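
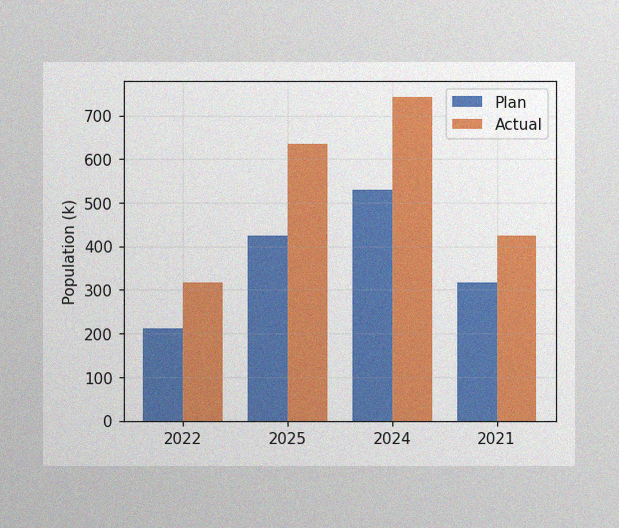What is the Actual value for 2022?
The image has some photo noise and uneven lighting. The Actual bar at 2022 reaches 318k on the y-axis.

318k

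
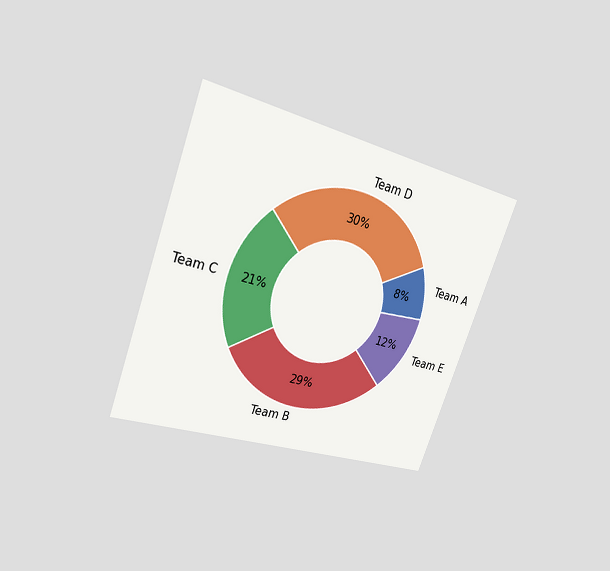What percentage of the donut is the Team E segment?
The chart is tilted about 20° clockwise and viewed at a slight angle. The Team E segment takes up 12% of the ring.

12%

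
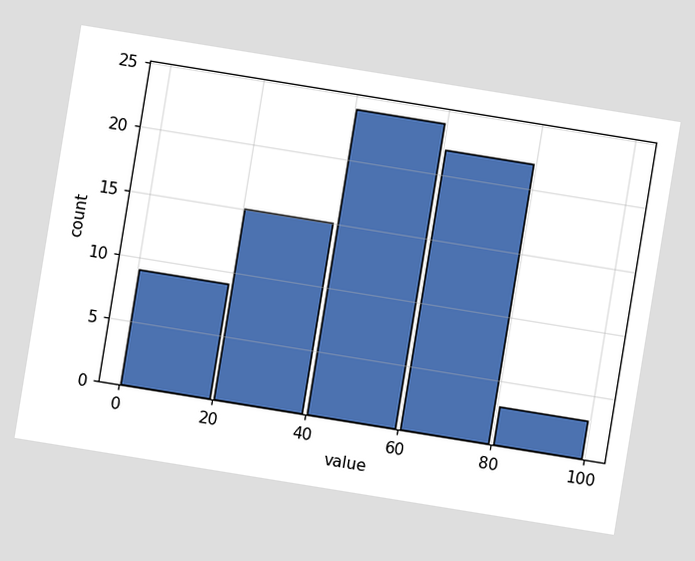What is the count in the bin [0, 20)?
9

The chart is tilted about 9° clockwise. The [0, 20) bin has height 9.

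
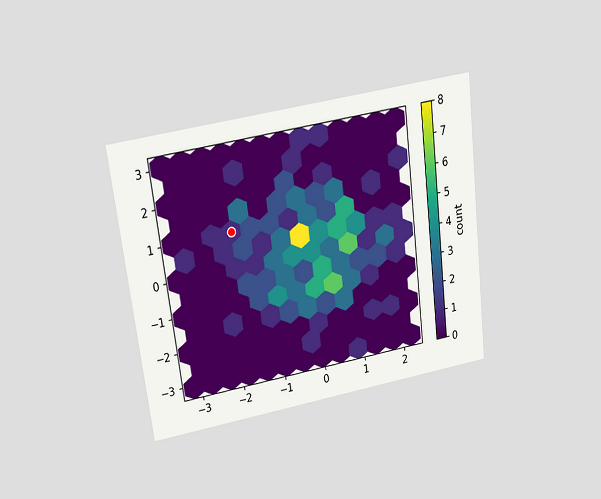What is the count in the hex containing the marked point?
The chart is tilted about 7° counter-clockwise and viewed slightly from above. The marked hex reads 1 on the colorbar.

1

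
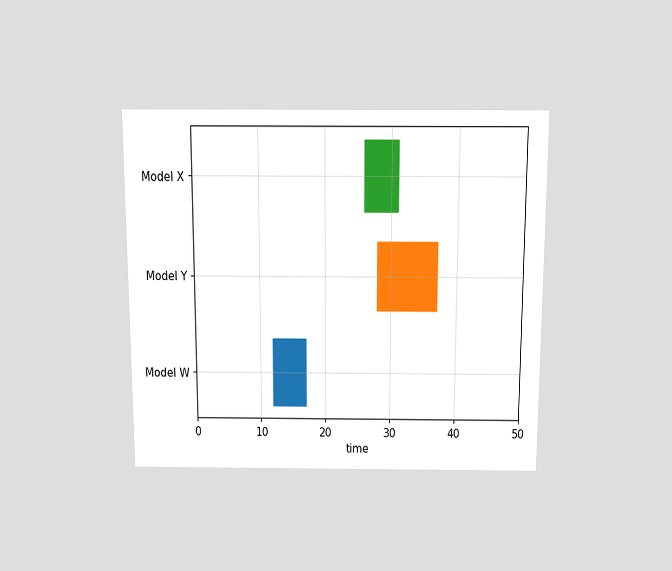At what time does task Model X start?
26

The chart is viewed slightly from above. The Model X bar begins at t=26.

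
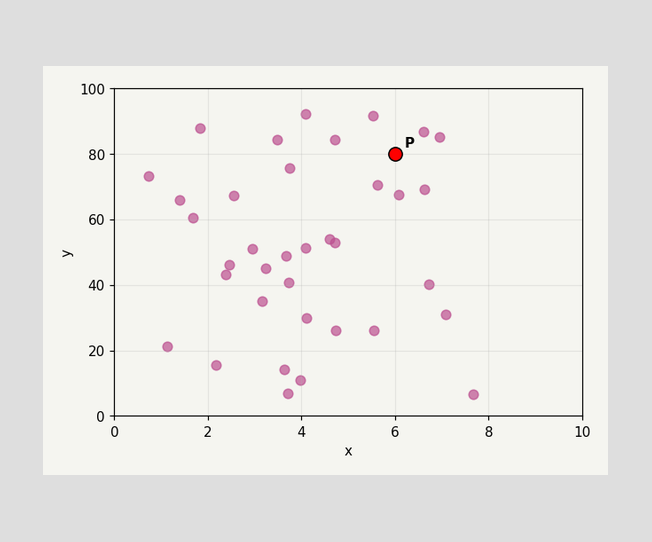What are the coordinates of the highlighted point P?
Following the gridlines from P to each axis, P sits at (6, 80).

(6, 80)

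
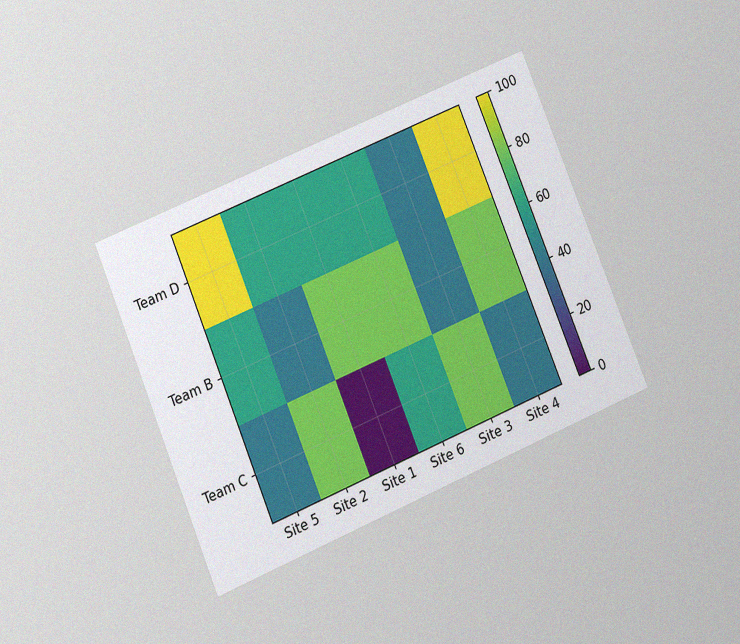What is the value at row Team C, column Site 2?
The chart is tilted about 23° counter-clockwise and viewed at a slight angle, with some photo noise. Matching cell (Team C, Site 2) against the colorbar gives 80.

80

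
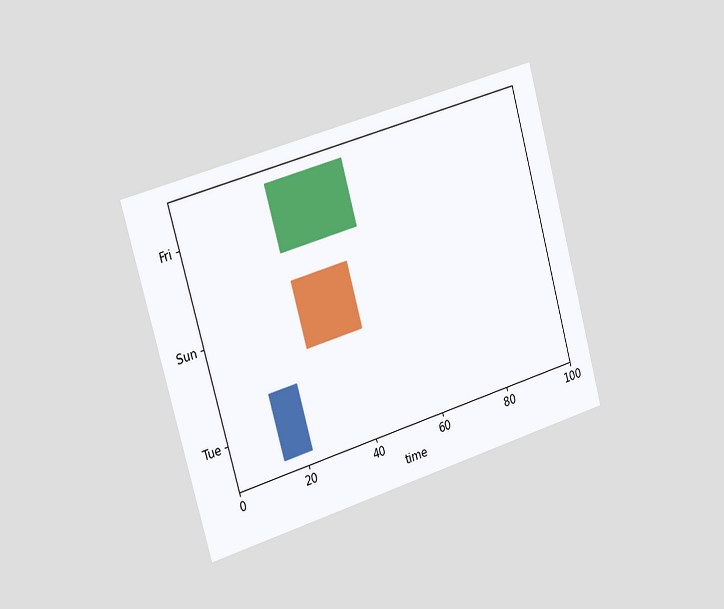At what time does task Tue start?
The chart is tilted about 16° counter-clockwise and viewed slightly from the left. The Tue bar begins at t=14.

14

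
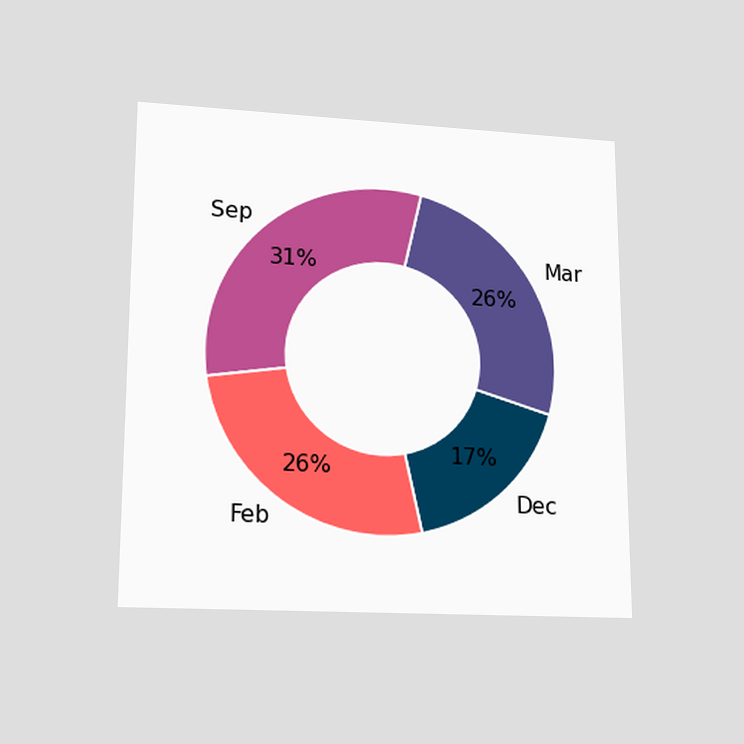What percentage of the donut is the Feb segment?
26%

The chart is viewed slightly from below. The Feb segment takes up 26% of the ring.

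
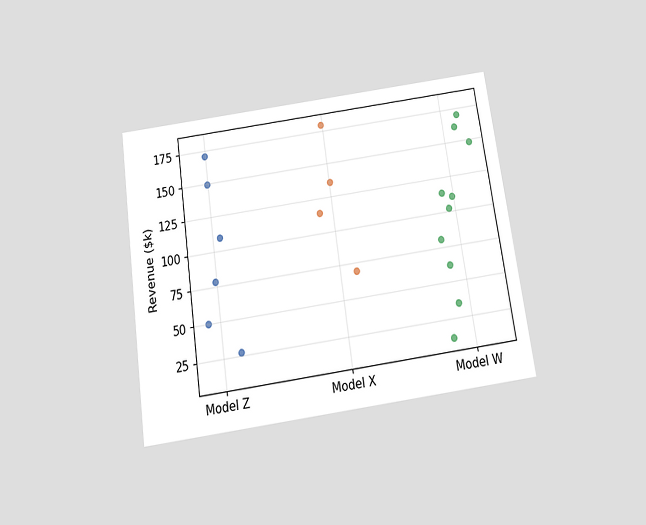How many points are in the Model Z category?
The chart is tilted about 8° counter-clockwise and viewed slightly from below. Counting the markers in the Model Z column gives 6.

6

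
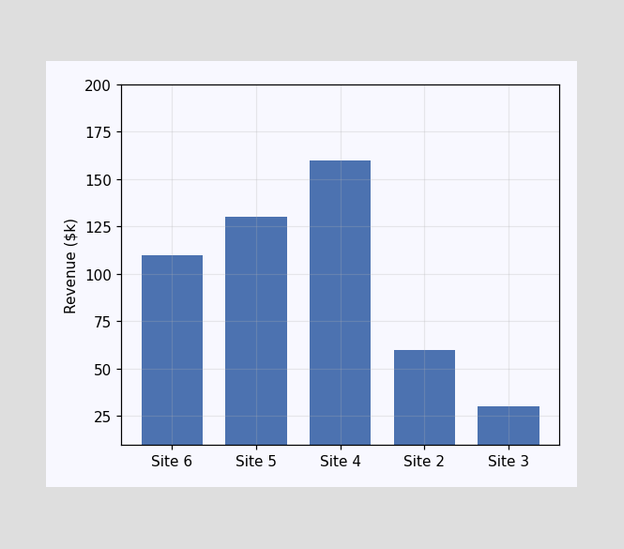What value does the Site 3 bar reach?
$30k

Reading along the chart's y-axis, the Site 3 bar reaches $30k.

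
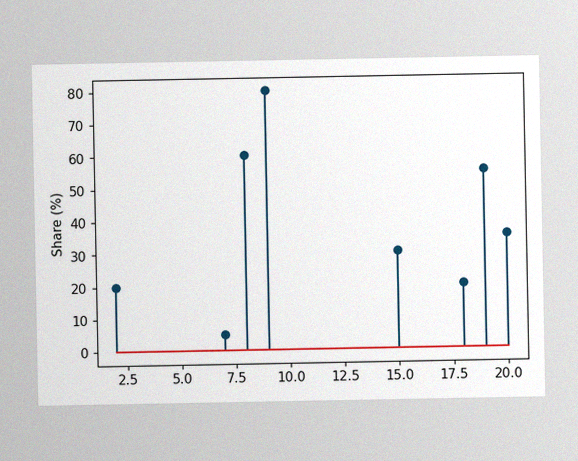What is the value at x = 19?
The image has some photo noise and uneven lighting. The stem at x=19 reaches 55%.

55%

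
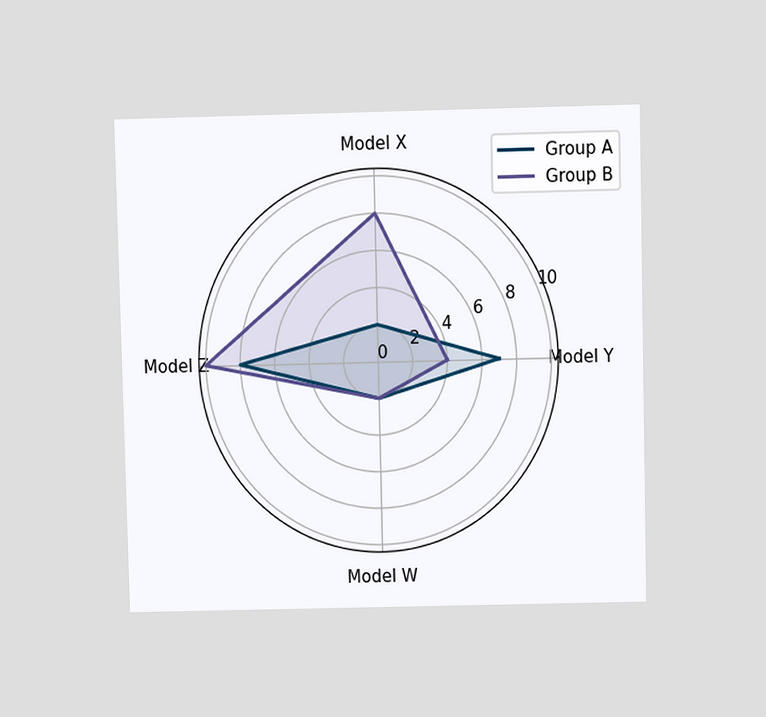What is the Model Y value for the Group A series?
The chart is viewed at a slight angle. On the Model Y axis, Group A reaches 7.

7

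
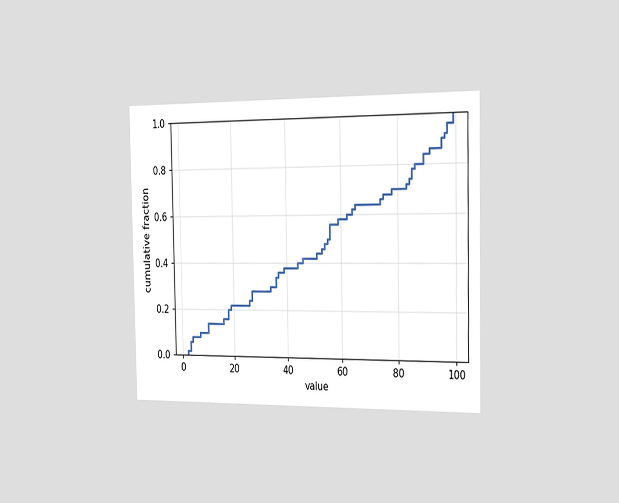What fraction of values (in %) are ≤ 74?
66%

The chart is viewed slightly from the right. At x=74 the ECDF step is at 66%.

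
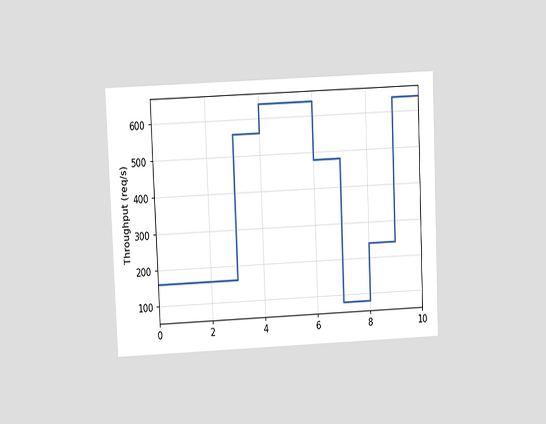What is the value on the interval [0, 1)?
The chart is tilted about 2° counter-clockwise and viewed at a slight angle. On [0, 1) the step sits at 160req/s.

160req/s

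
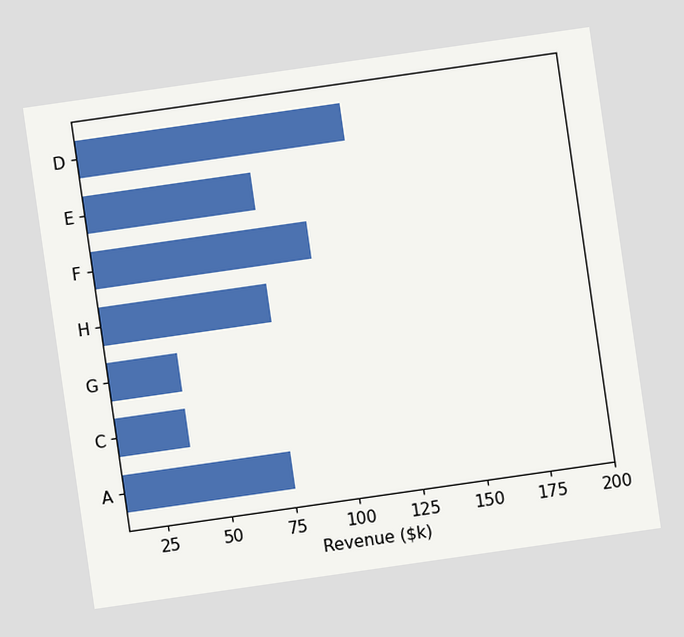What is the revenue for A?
The chart is tilted about 8° counter-clockwise. Reading along the chart's x-axis, the A bar reaches $76k.

$76k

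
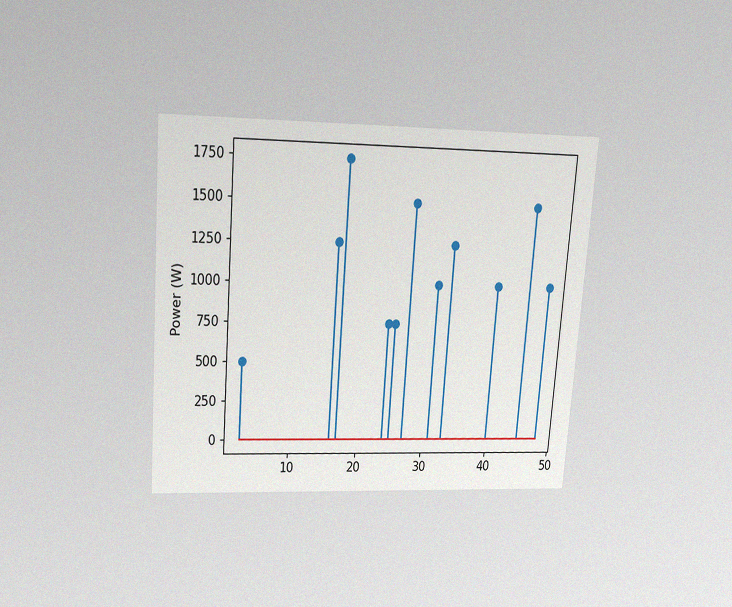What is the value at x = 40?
The chart is tilted about 4° clockwise and viewed slightly from above, with some photo noise. The stem at x=40 reaches 1000W.

1000W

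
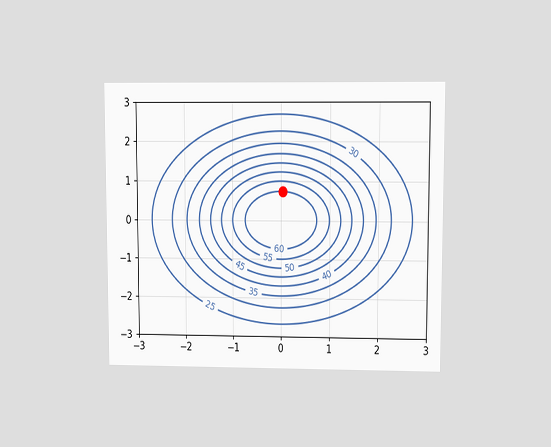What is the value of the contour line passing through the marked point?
The chart is viewed at a slight angle. The marked point sits on the contour labelled 60.

60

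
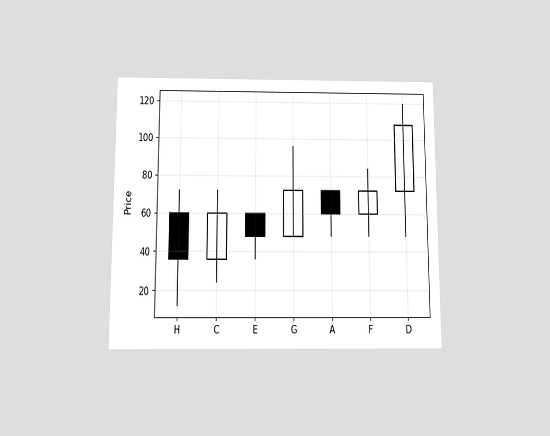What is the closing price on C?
60

The chart is viewed slightly from below. The C candle closes at 60.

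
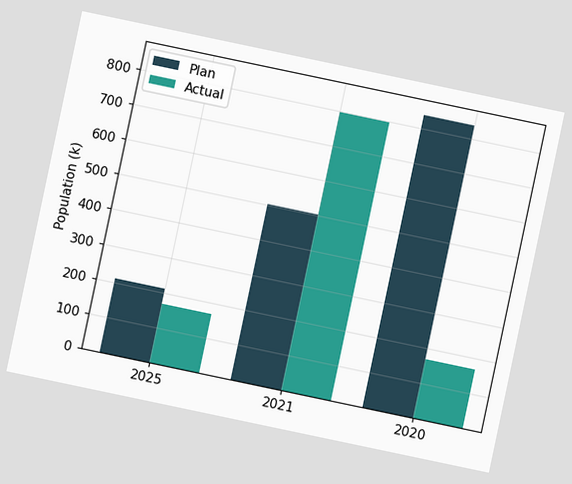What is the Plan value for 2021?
504k

The chart is tilted about 12° clockwise. The Plan bar at 2021 reaches 504k on the y-axis.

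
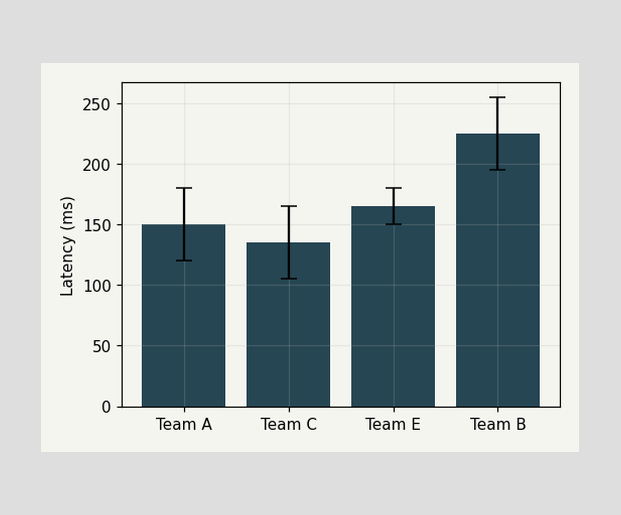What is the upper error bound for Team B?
255ms

The Team B bar's upper whisker reaches 255ms.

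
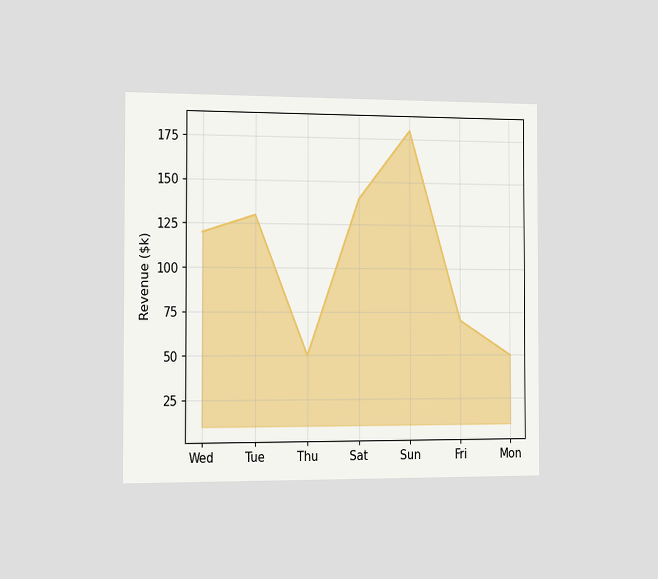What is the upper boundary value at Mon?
The chart is viewed slightly from the left. At Mon the upper boundary is at $50k.

$50k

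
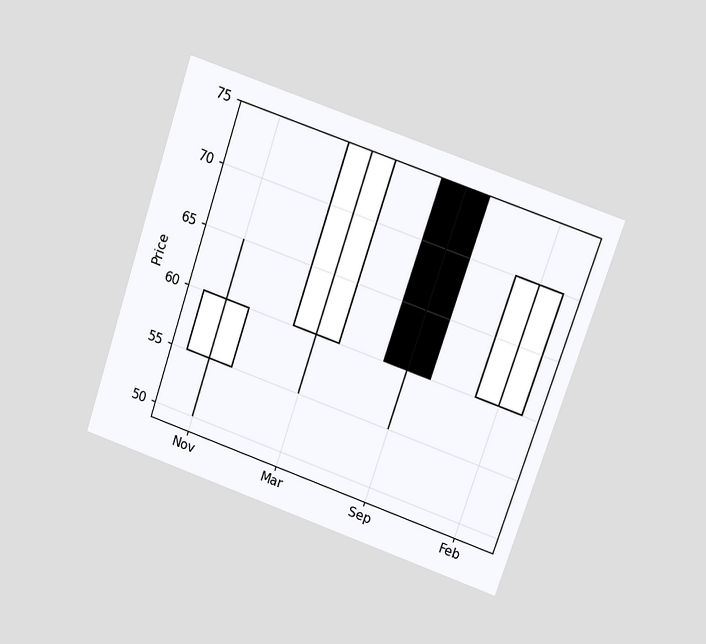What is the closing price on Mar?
75

The chart is tilted about 19° clockwise and viewed at a slight angle. The Mar candle closes at 75.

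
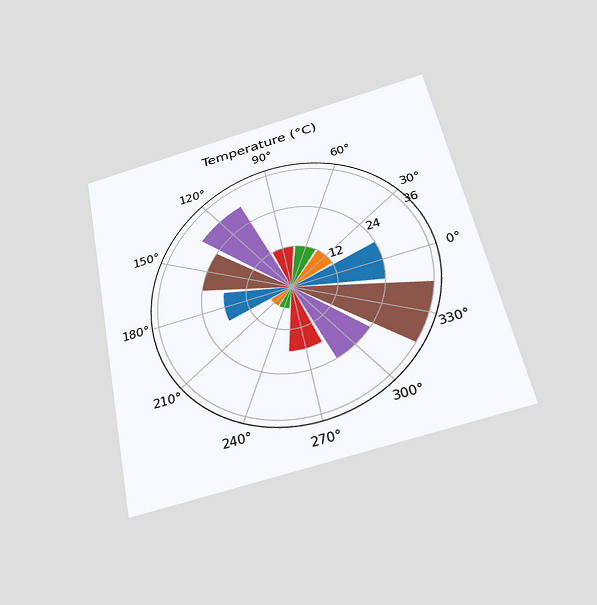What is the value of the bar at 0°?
24°C

The chart is tilted about 11° counter-clockwise and viewed slightly from below. The bar at 0° reaches 24°C on the radial axis.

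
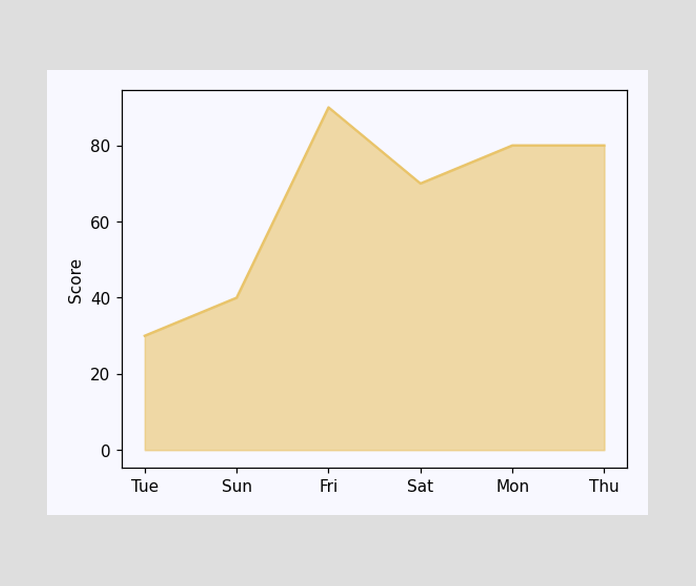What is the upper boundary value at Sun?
At Sun the upper boundary is at 40.

40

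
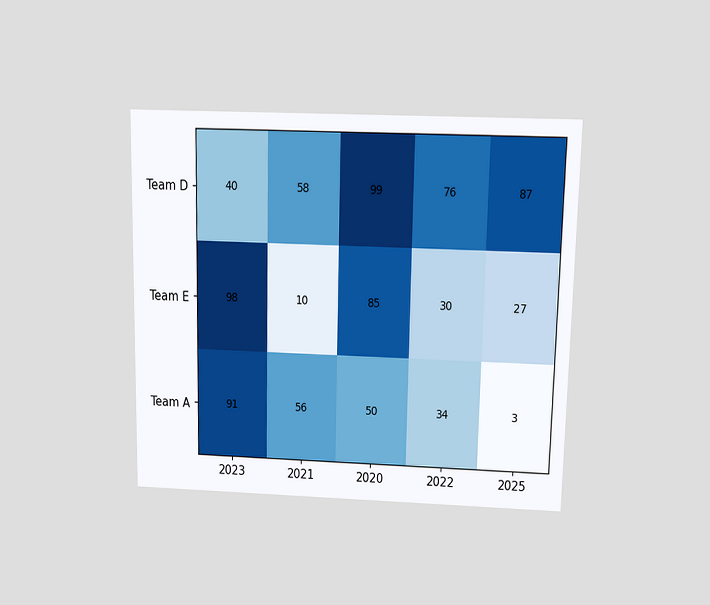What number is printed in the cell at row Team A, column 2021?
The chart is viewed slightly from above. The (Team A, 2021) cell reads 56.

56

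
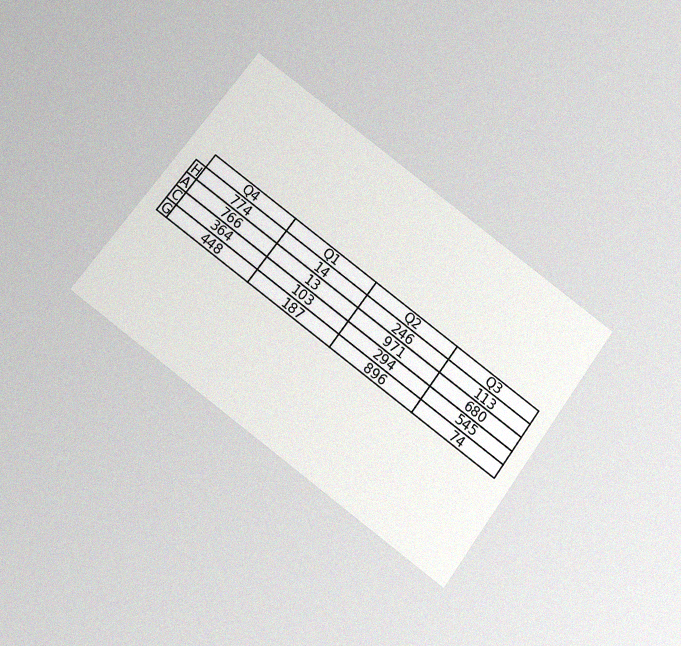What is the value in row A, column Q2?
The chart is tilted about 36° clockwise and viewed slightly from below, with some photo noise. The (A, Q2) cell reads 971.

971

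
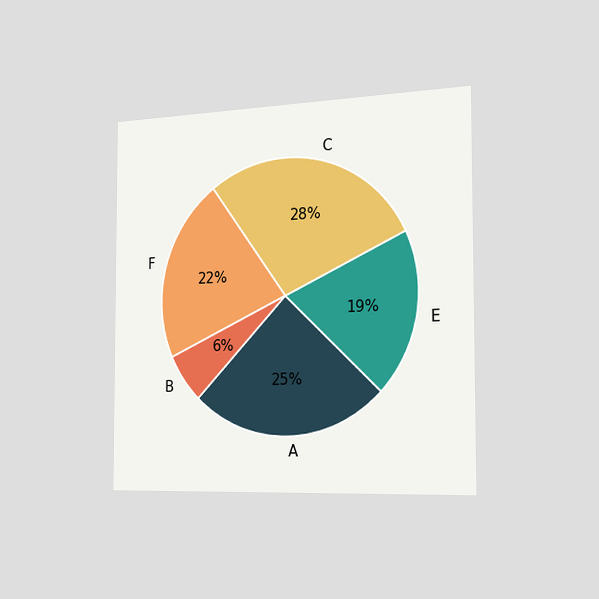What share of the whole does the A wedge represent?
25%

The chart is viewed slightly from the right. The A slice takes up 25% of the pie.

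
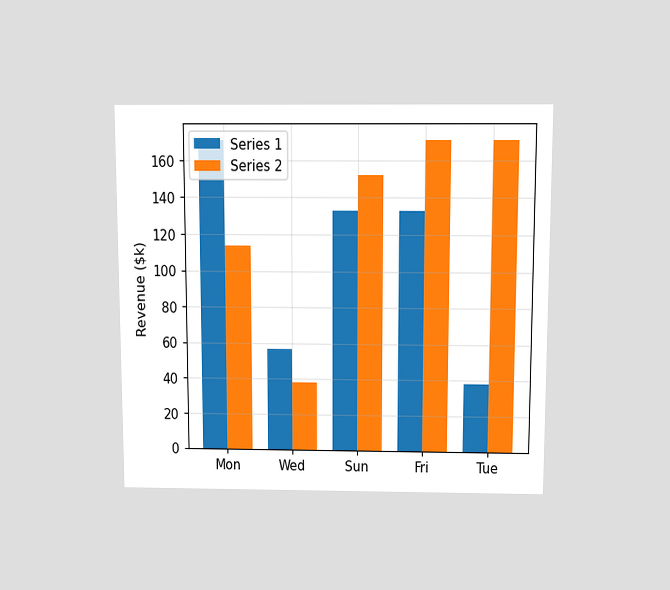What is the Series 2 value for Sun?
$152k

The chart is viewed slightly from above. The Series 2 bar at Sun reaches $152k on the y-axis.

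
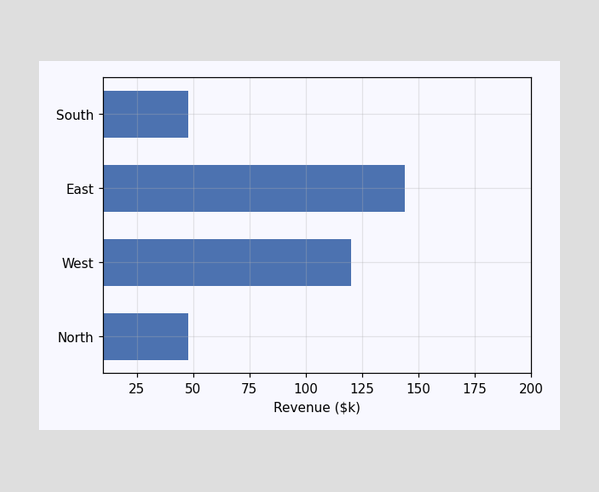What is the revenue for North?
Reading along the chart's x-axis, the North bar reaches $48k.

$48k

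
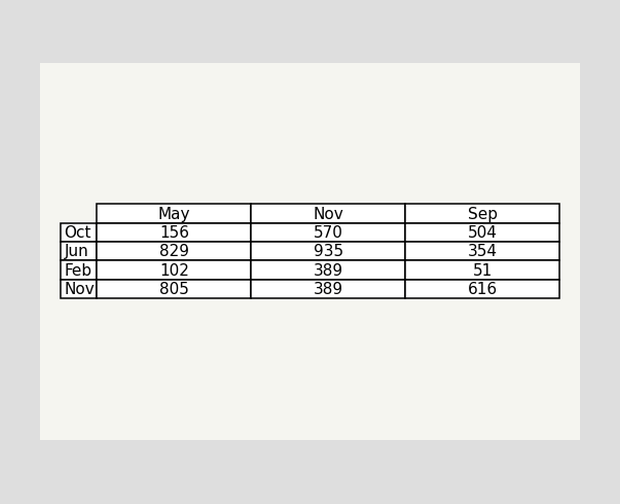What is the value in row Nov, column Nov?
The (Nov, Nov) cell reads 389.

389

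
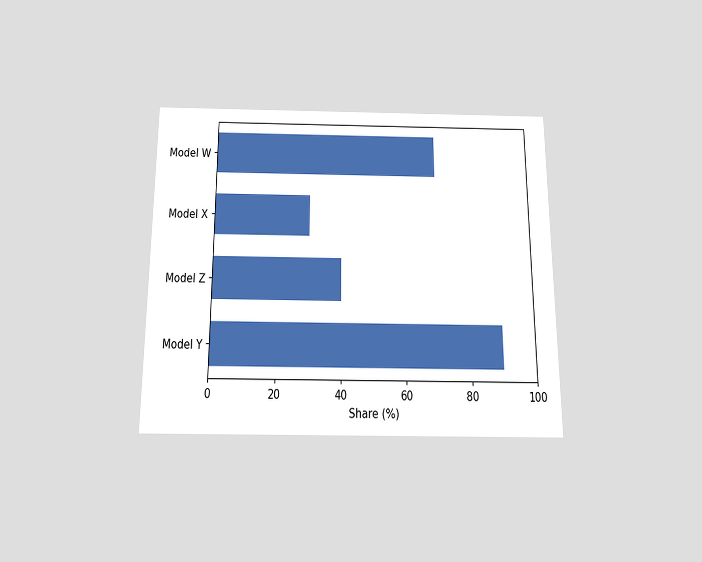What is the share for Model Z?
The chart is viewed slightly from below. Reading along the chart's x-axis, the Model Z bar reaches 40%.

40%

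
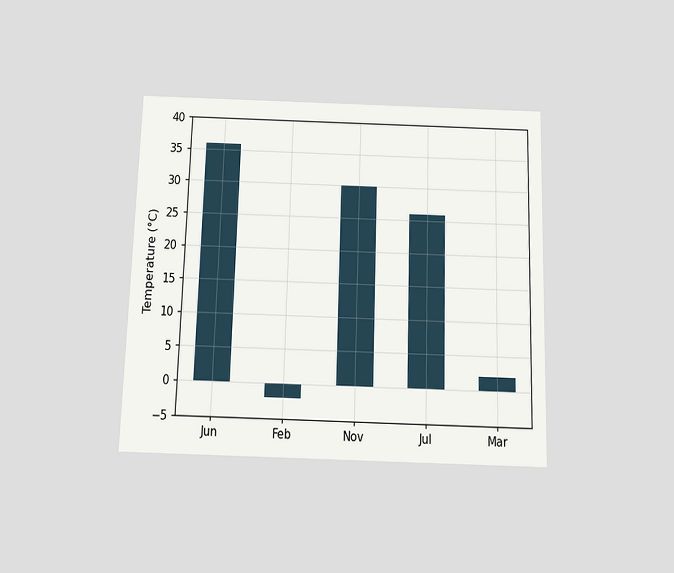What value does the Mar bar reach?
2°C

The chart is viewed slightly from below. Reading along the chart's y-axis, the Mar bar reaches 2°C.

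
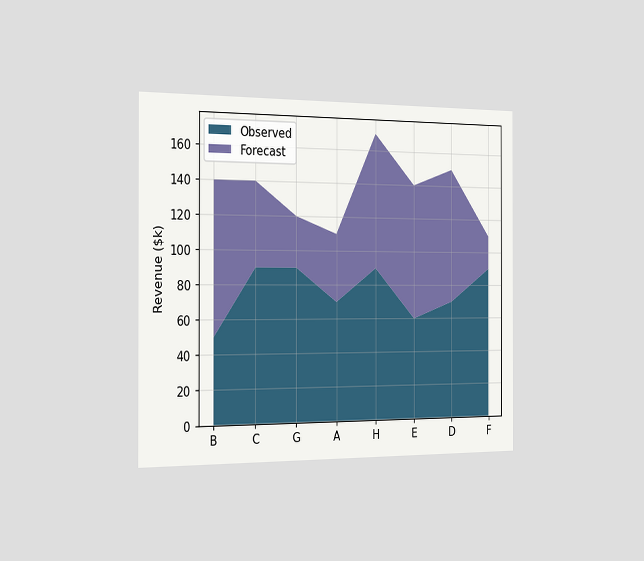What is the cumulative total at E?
$140k

The chart is viewed slightly from the left. The stacked total at E reaches $140k.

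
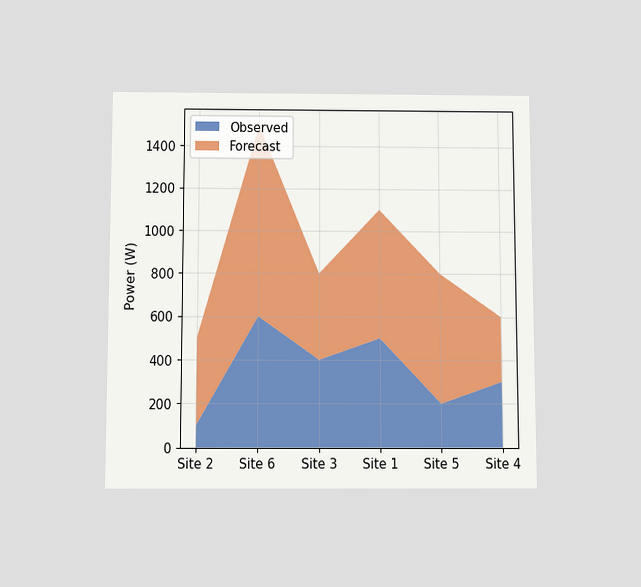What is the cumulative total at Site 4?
600W

The chart is viewed slightly from below. The stacked total at Site 4 reaches 600W.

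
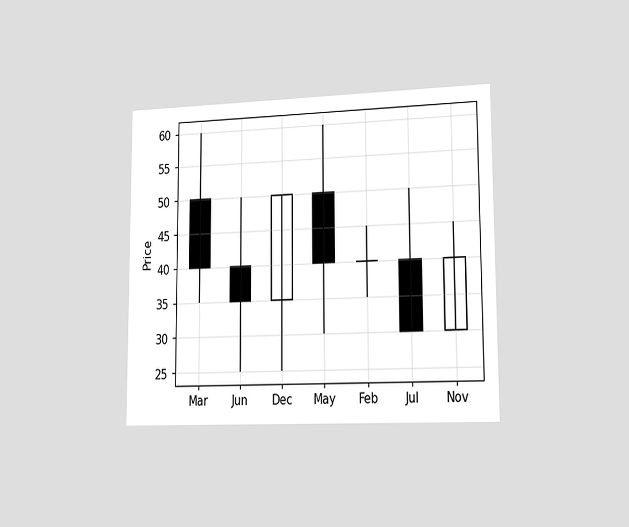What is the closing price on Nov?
The chart is viewed slightly from the right. The Nov candle closes at 40.

40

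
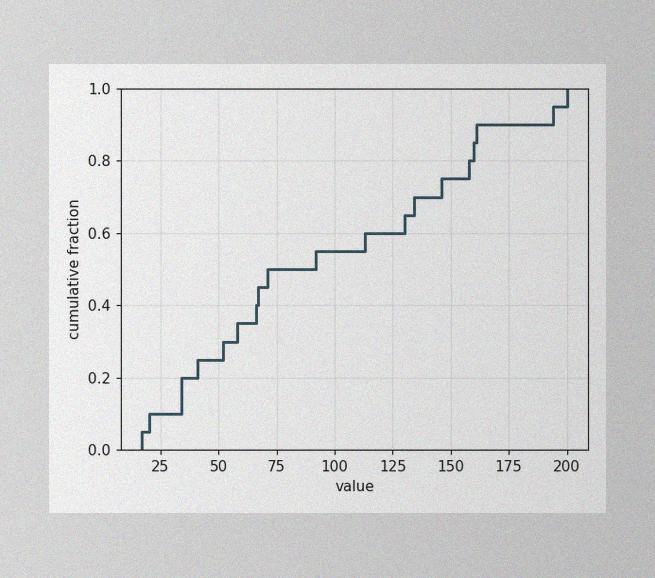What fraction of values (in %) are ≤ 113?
60%

The image has some photo noise and uneven lighting. At x=113 the ECDF step is at 60%.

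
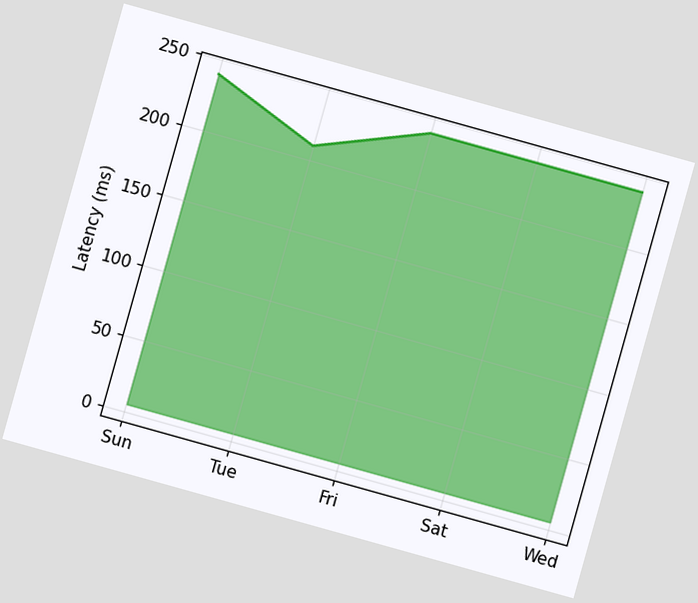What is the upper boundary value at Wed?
240ms

The chart is tilted about 16° clockwise. At Wed the upper boundary is at 240ms.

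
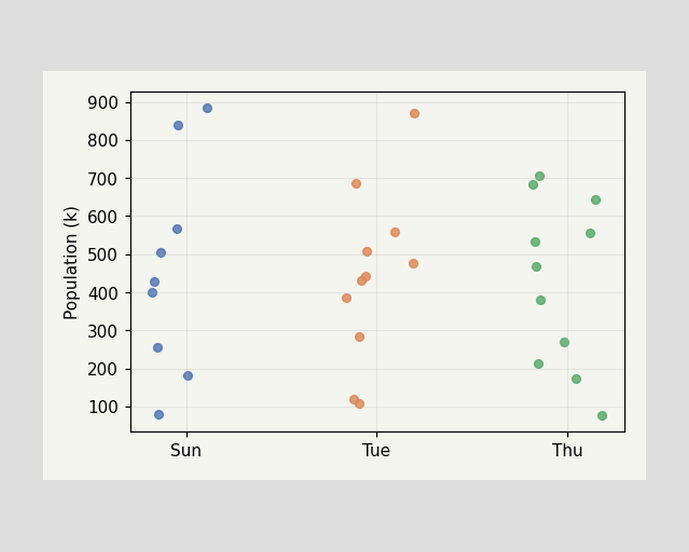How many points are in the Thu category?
Counting the markers in the Thu column gives 11.

11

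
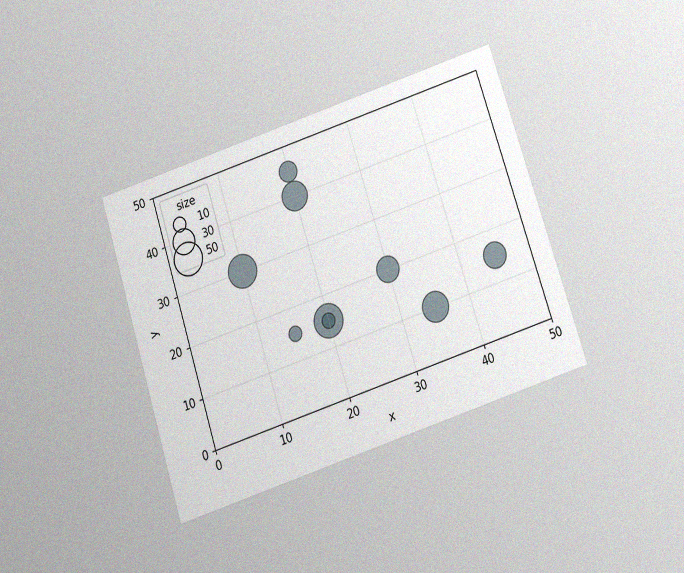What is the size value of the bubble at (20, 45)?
The chart is tilted about 18° counter-clockwise and viewed slightly from below, with some photo noise. Matching the bubble at (20, 45) against the size legend gives 20.

20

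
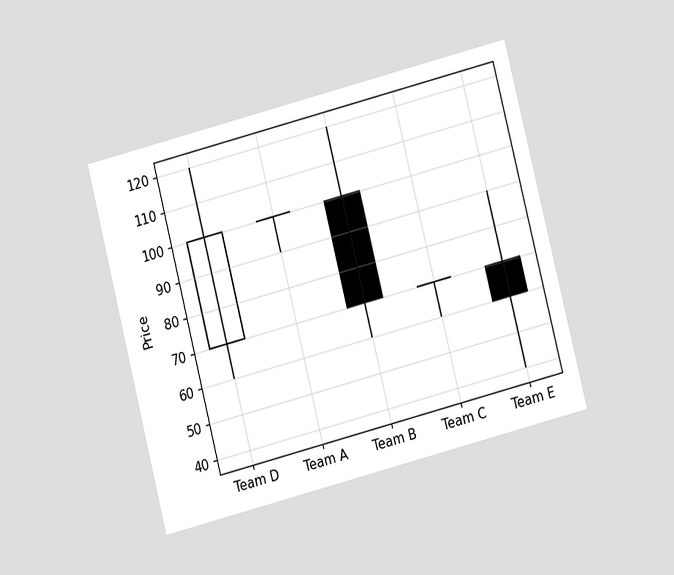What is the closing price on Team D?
The chart is tilted about 14° counter-clockwise and viewed at a slight angle. The Team D candle closes at 100.

100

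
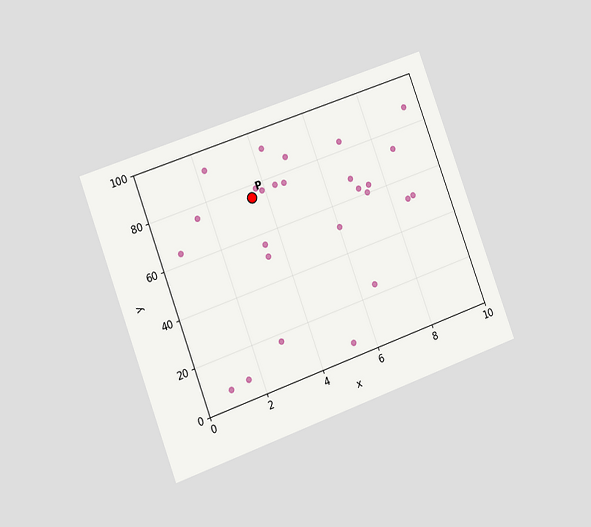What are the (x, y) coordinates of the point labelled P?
The chart is tilted about 20° counter-clockwise and viewed slightly from the left. Following the gridlines from P to each axis, P sits at (3.5, 75).

(3.5, 75)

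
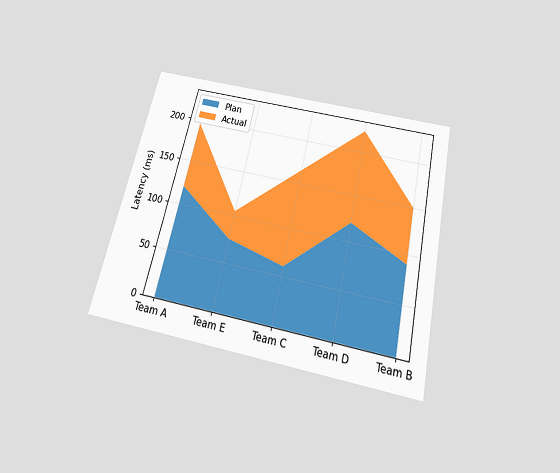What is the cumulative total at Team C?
The chart is tilted about 13° clockwise and viewed slightly from below. The stacked total at Team C reaches 165ms.

165ms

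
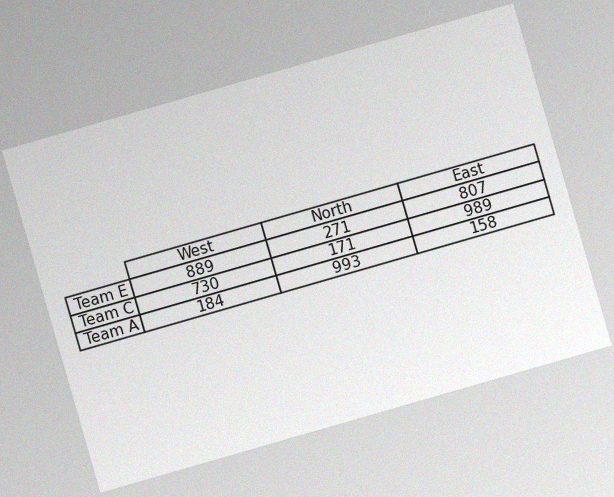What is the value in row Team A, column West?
The chart is tilted about 16° counter-clockwise, with some photo noise. The (Team A, West) cell reads 184.

184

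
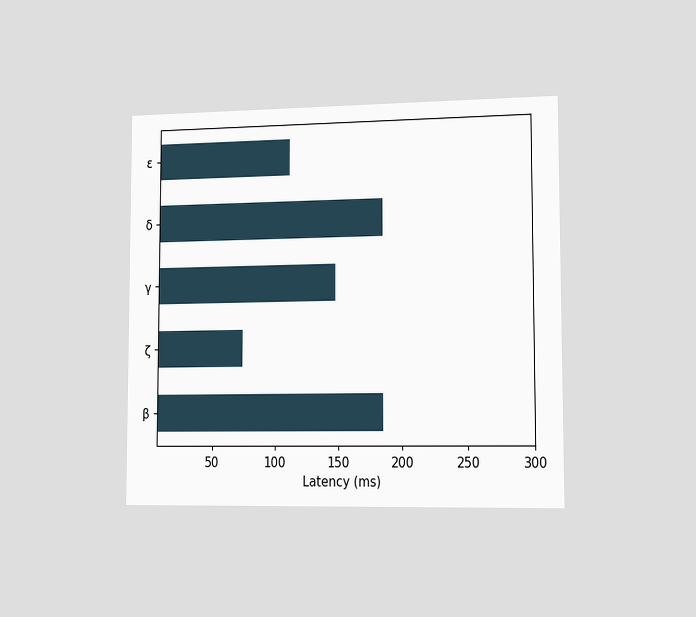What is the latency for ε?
111ms

The chart is viewed slightly from the right. Reading along the chart's x-axis, the ε bar reaches 111ms.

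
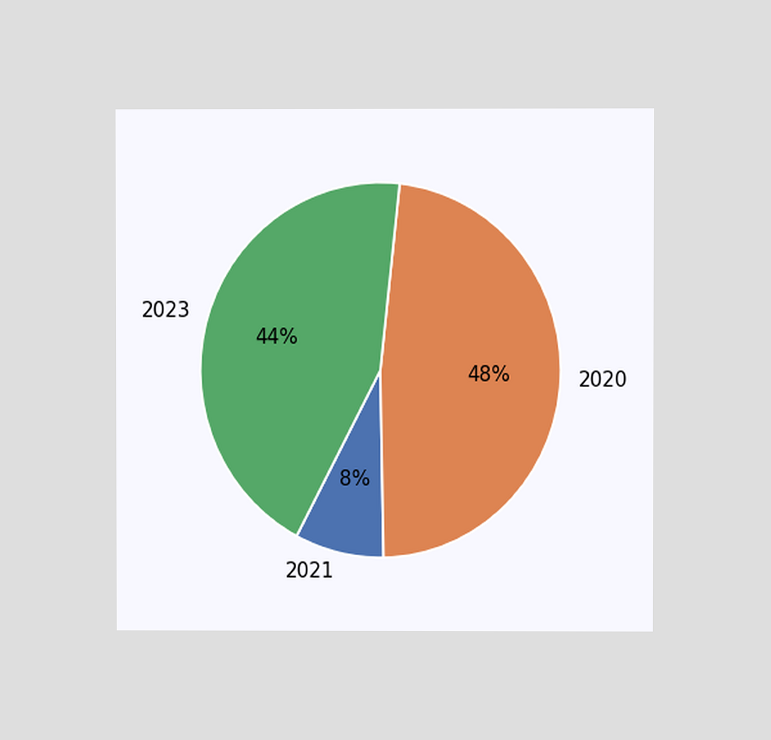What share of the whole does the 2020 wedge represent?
The chart is viewed at a slight angle. The 2020 slice takes up 48% of the pie.

48%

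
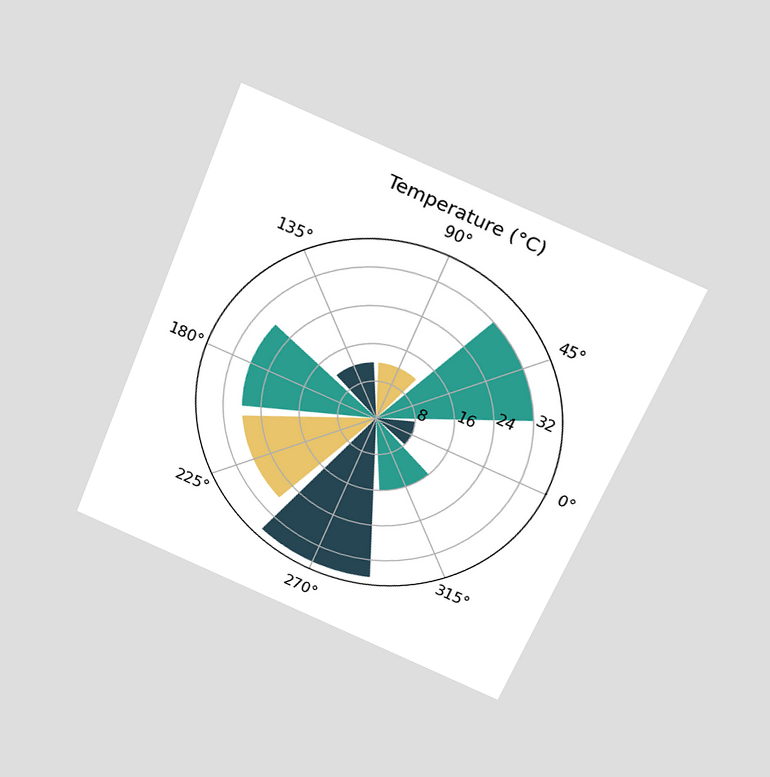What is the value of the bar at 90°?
12°C

The chart is tilted about 22° clockwise and viewed slightly from above. The bar at 90° reaches 12°C on the radial axis.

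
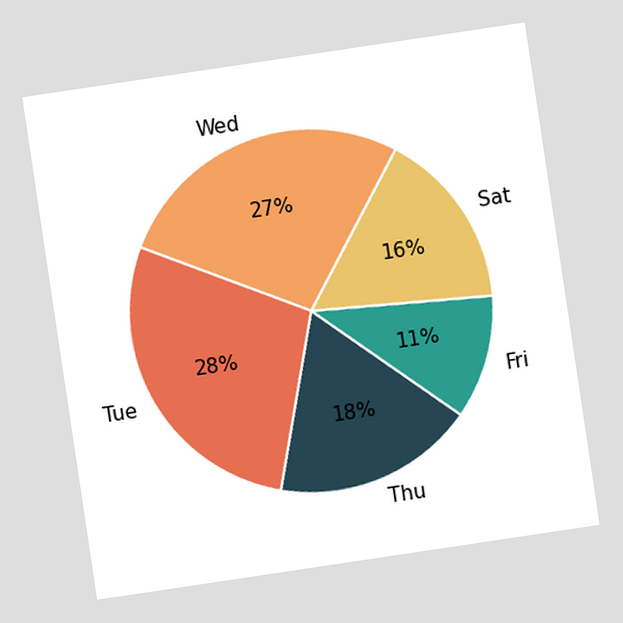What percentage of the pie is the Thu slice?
The chart is tilted about 8° counter-clockwise. The Thu slice takes up 18% of the pie.

18%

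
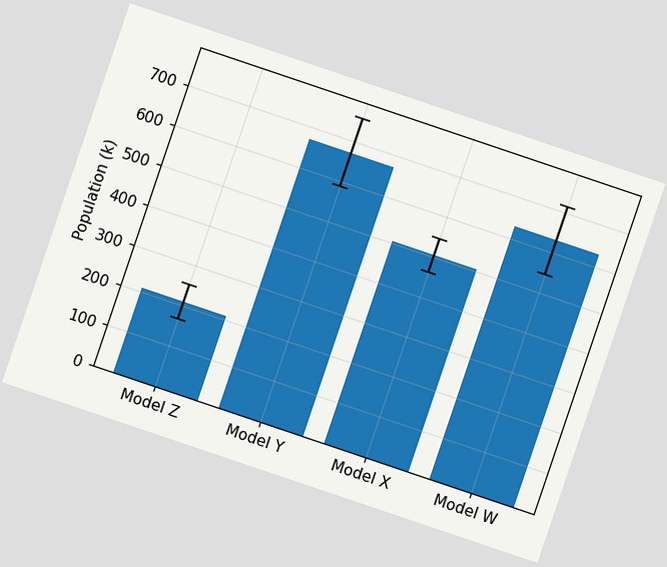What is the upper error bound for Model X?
546k

The chart is tilted about 19° clockwise. The Model X bar's upper whisker reaches 546k.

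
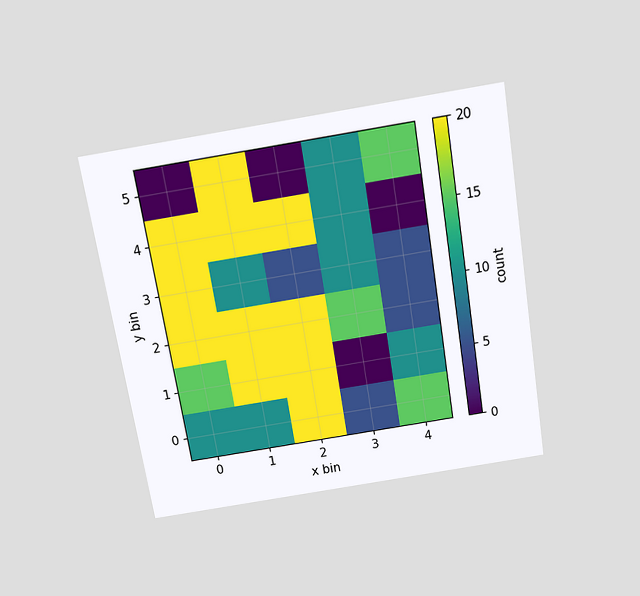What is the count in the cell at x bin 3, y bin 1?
The chart is tilted about 9° counter-clockwise and viewed slightly from above. Matching the cell (3, 1) against the colorbar gives 0.

0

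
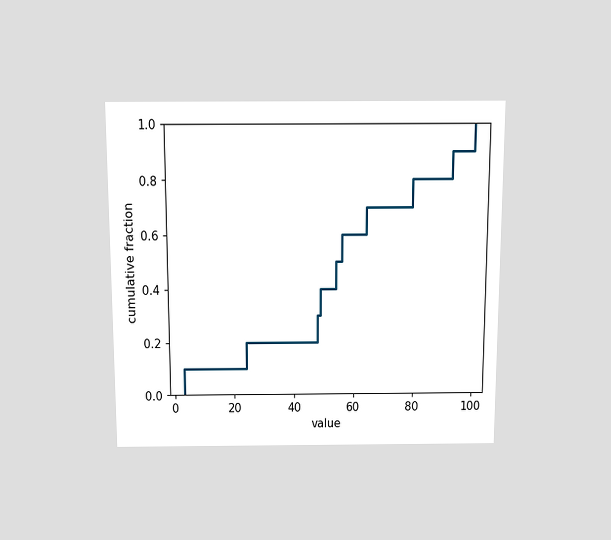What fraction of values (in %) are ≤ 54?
The chart is viewed slightly from above. At x=54 the ECDF step is at 50%.

50%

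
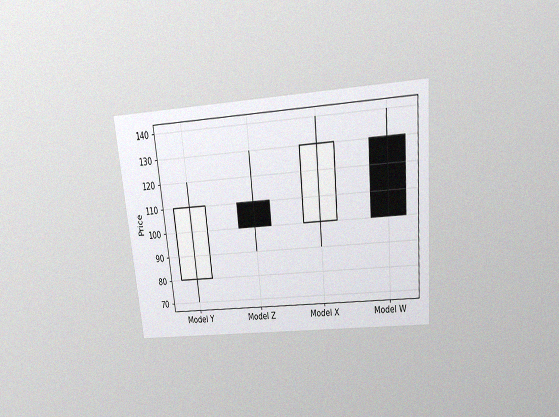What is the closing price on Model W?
100

The chart is tilted about 5° counter-clockwise and viewed slightly from above, with some photo noise. The Model W candle closes at 100.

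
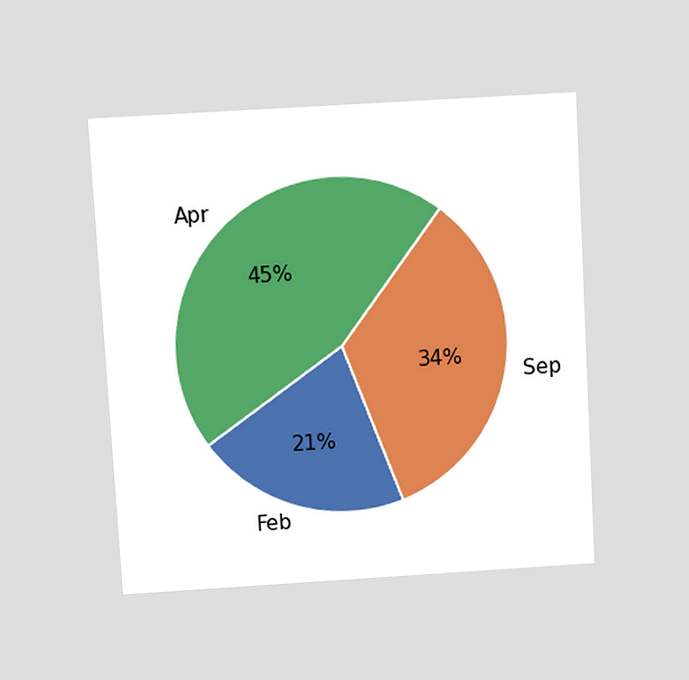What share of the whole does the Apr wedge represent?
The chart is tilted about 3° counter-clockwise and viewed slightly from above. The Apr slice takes up 45% of the pie.

45%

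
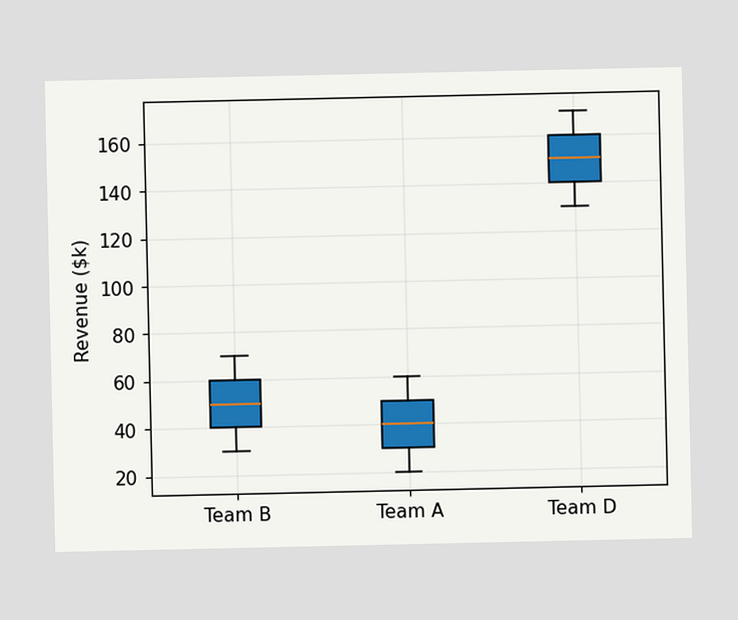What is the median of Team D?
The median line in the Team D box sits at $150k.

$150k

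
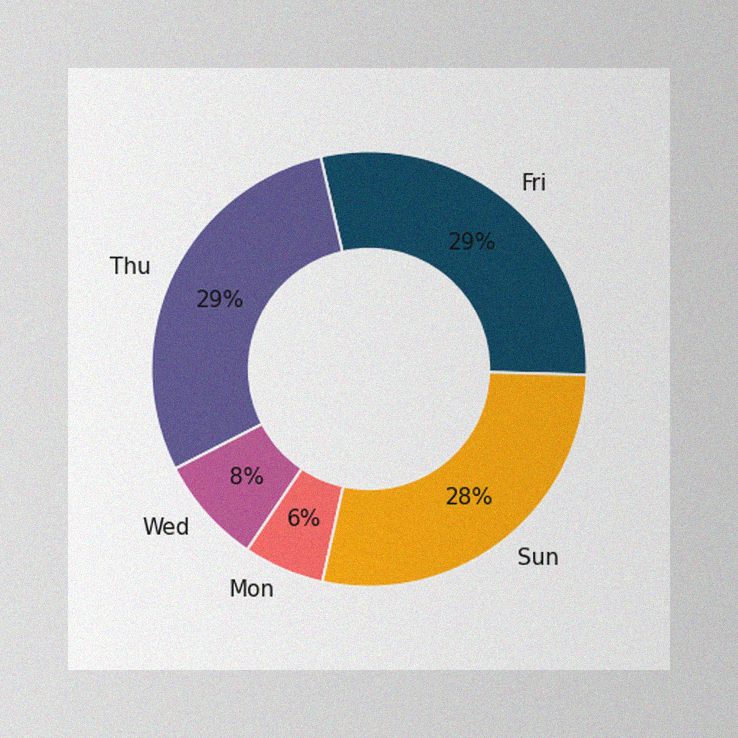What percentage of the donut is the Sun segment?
28%

The image has some photo noise and uneven lighting. The Sun segment takes up 28% of the ring.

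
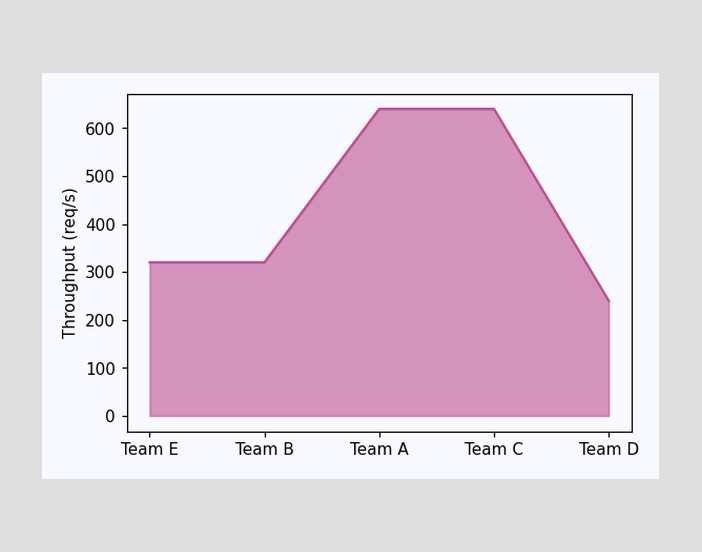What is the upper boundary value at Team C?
At Team C the upper boundary is at 640req/s.

640req/s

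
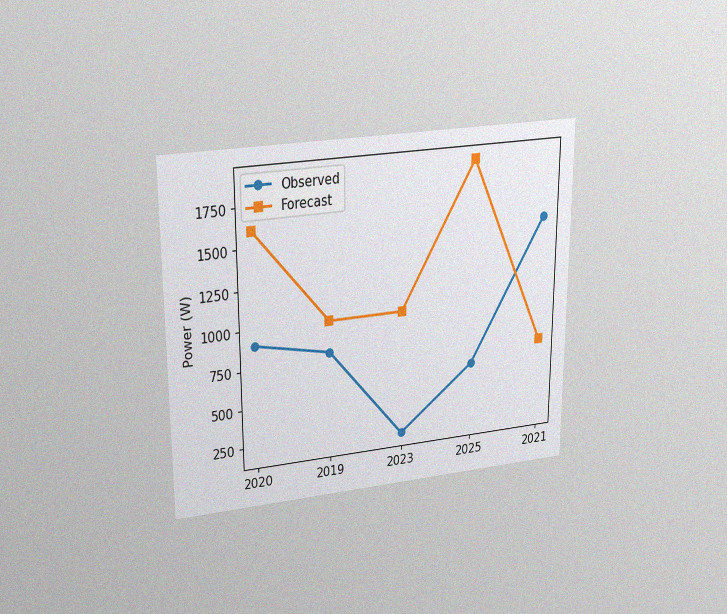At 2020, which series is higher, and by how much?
Forecast, by 700W

The chart is viewed slightly from above, with some photo noise. At 2020, Forecast sits above the other line by 700W.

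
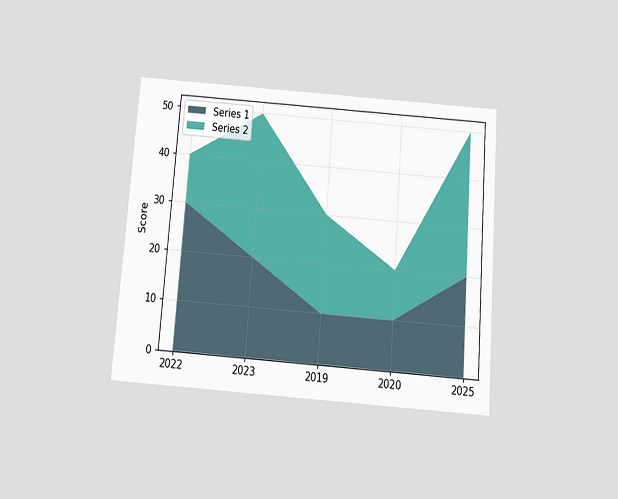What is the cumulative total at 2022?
The chart is tilted about 4° clockwise and viewed slightly from below. The stacked total at 2022 reaches 40.

40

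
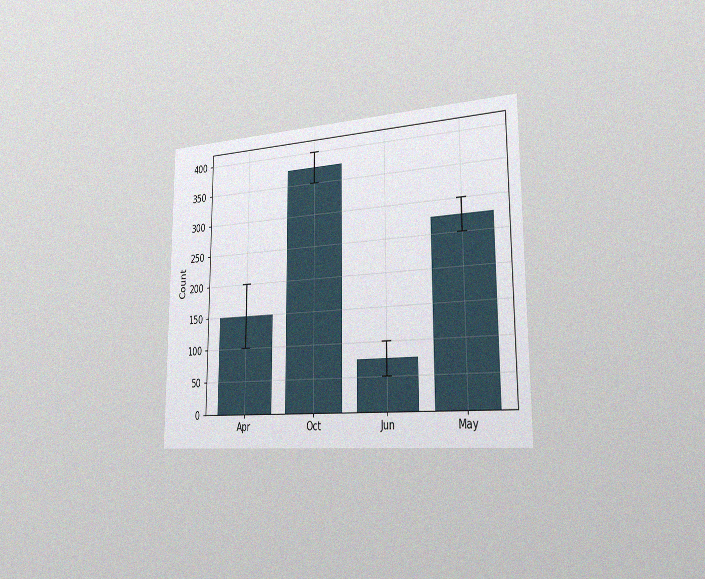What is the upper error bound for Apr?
The chart is viewed slightly from the right, with some photo noise. The Apr bar's upper whisker reaches 200.

200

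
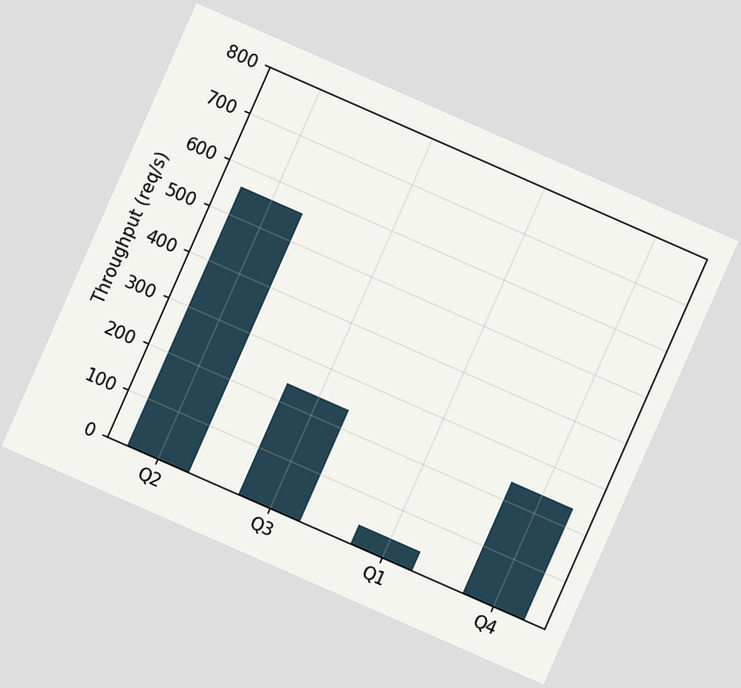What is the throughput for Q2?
The chart is tilted about 24° clockwise. Reading along the chart's y-axis, the Q2 bar reaches 560req/s.

560req/s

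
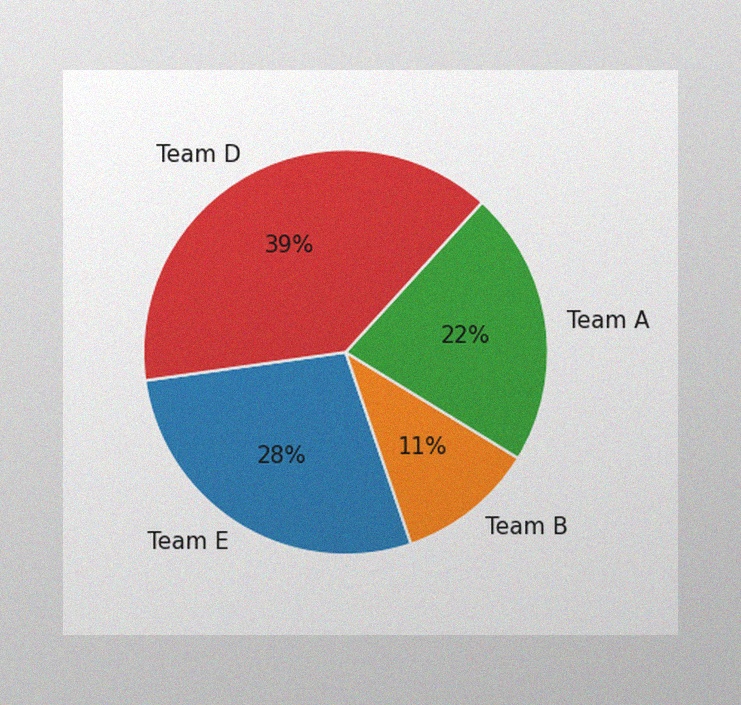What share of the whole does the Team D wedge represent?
39%

The image has some photo noise and uneven lighting. The Team D slice takes up 39% of the pie.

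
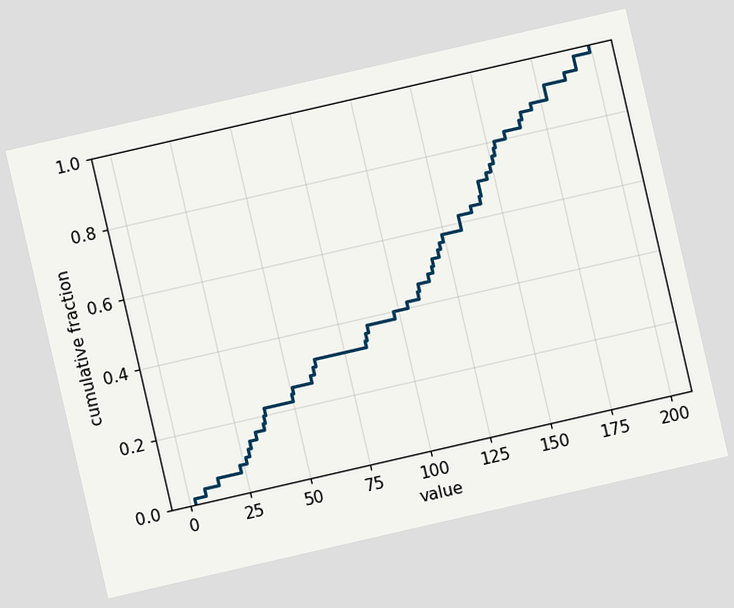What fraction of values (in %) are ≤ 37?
20%

The chart is tilted about 13° counter-clockwise. At x=37 the ECDF step is at 20%.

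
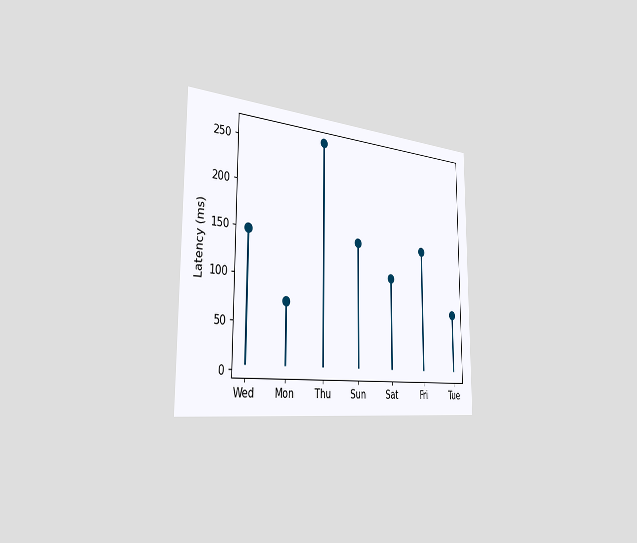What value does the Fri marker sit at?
The chart is viewed slightly from the left. The Fri marker sits at 148ms.

148ms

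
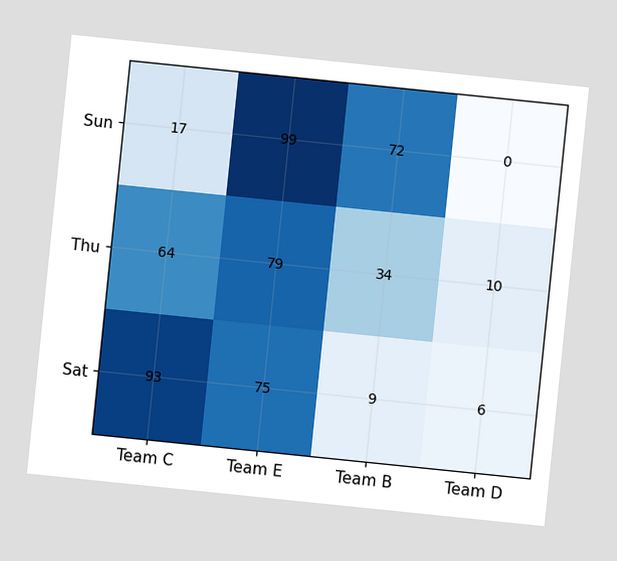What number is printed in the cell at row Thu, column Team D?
The chart is tilted about 6° clockwise. The (Thu, Team D) cell reads 10.

10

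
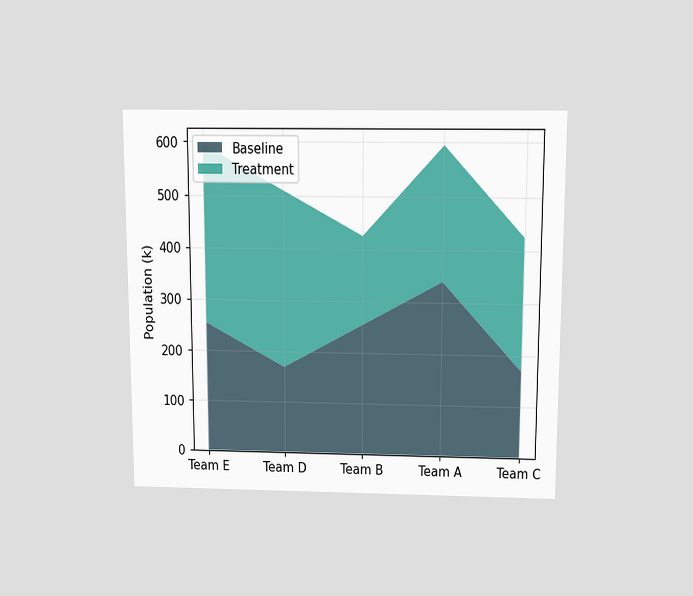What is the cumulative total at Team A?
The chart is viewed slightly from above. The stacked total at Team A reaches 595k.

595k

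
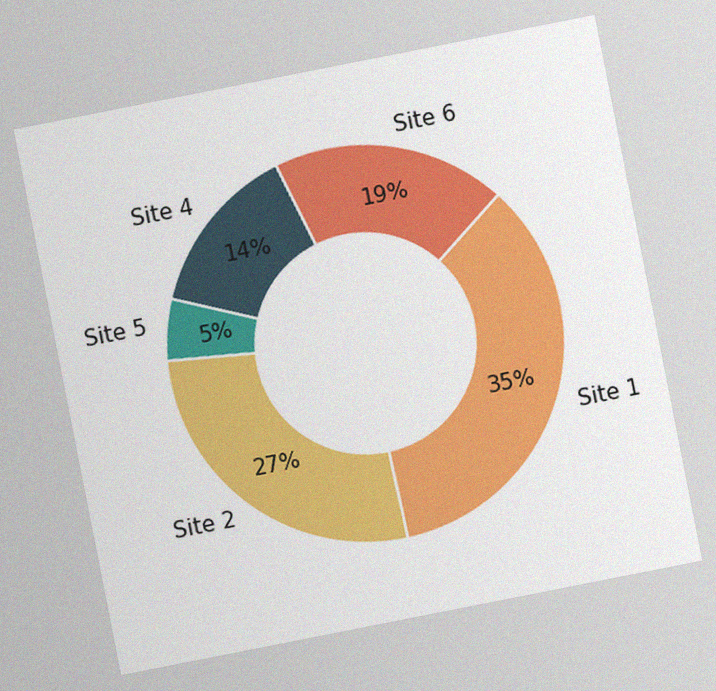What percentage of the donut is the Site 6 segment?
19%

The chart is tilted about 11° counter-clockwise, with some photo noise. The Site 6 segment takes up 19% of the ring.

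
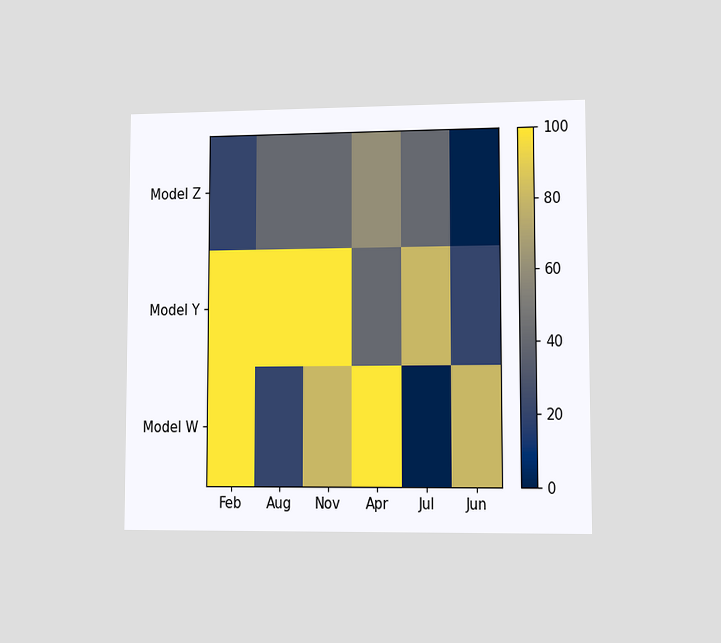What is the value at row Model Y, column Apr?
The chart is viewed at a slight angle. Matching cell (Model Y, Apr) against the colorbar gives 40.

40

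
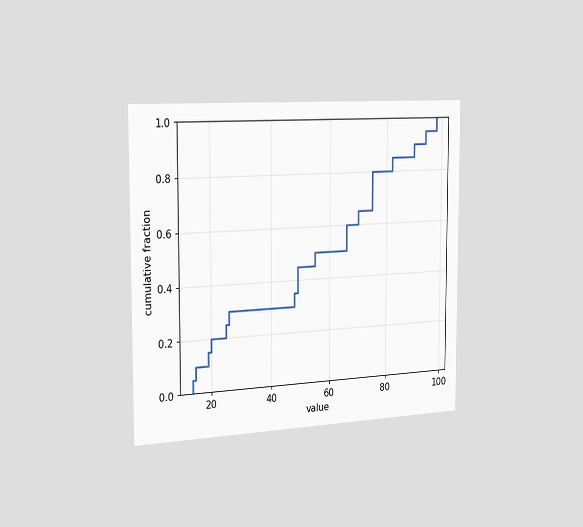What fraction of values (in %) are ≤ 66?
60%

The chart is viewed slightly from the left. At x=66 the ECDF step is at 60%.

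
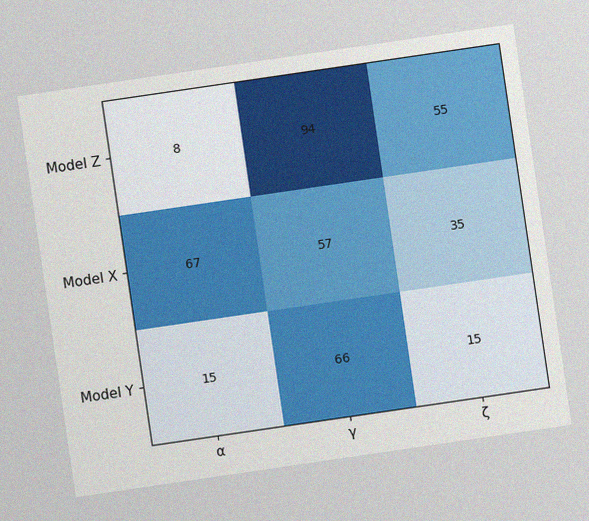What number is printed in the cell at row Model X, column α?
67

The chart is tilted about 8° counter-clockwise, with some photo noise. The (Model X, α) cell reads 67.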